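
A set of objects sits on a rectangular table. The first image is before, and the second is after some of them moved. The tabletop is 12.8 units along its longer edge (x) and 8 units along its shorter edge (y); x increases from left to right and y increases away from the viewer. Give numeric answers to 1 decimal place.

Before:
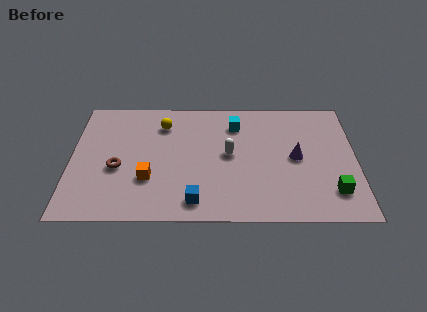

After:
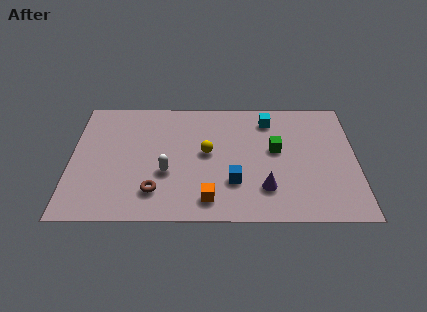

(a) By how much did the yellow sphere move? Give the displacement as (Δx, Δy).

(2.0, -1.9)

From the two frames, the yellow sphere sits at roughly (4.1, 6.2) before and (6.1, 4.3) after.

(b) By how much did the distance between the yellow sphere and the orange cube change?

-0.6

Before: roughly 3.6 units apart; after: 3.0. That's 0.6 units closer together.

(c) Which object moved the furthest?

the green cube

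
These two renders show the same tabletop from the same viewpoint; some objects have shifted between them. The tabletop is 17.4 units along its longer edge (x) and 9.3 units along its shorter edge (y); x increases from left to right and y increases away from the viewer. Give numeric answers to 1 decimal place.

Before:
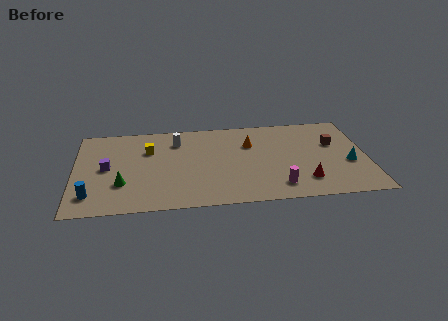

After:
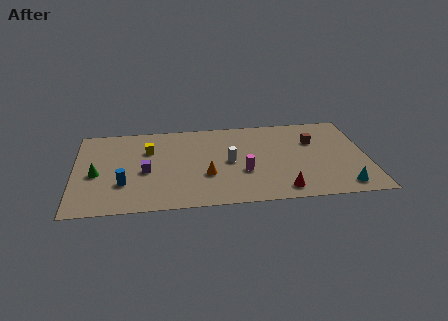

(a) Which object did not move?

the yellow cube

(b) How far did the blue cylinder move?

2.1

The blue cylinder moved from about (1.0, 1.9) to (2.9, 2.9), a distance of √(1.9² + 1.0²) ≈ 2.1.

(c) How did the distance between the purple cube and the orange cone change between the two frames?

-5.1

The distance was about 8.8 in the first image and 3.7 in the second, so they moved 5.1 units closer together.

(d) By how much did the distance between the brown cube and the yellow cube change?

-1.2

Before: roughly 11.1 units apart; after: 9.9. That's 1.2 units closer together.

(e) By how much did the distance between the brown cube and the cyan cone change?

+2.9

They were about 2.3 units apart before and 5.2 after — 2.9 units further apart.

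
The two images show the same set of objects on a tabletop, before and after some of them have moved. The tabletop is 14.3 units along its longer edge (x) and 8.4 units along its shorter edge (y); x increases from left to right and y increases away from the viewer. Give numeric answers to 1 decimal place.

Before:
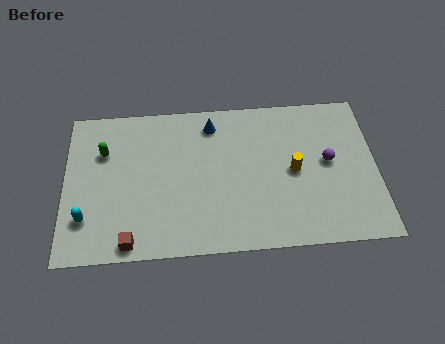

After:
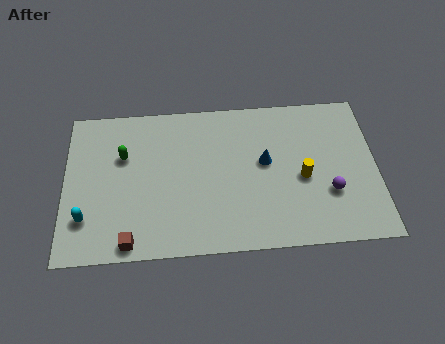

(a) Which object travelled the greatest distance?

the blue cone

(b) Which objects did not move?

the cyan capsule and the brown cube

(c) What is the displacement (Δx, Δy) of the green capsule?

(0.9, -0.3)

The green capsule was at about (1.8, 5.8) and moved to about (2.7, 5.5).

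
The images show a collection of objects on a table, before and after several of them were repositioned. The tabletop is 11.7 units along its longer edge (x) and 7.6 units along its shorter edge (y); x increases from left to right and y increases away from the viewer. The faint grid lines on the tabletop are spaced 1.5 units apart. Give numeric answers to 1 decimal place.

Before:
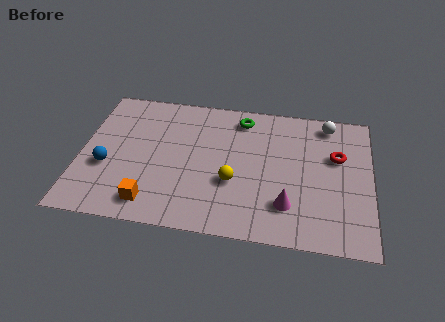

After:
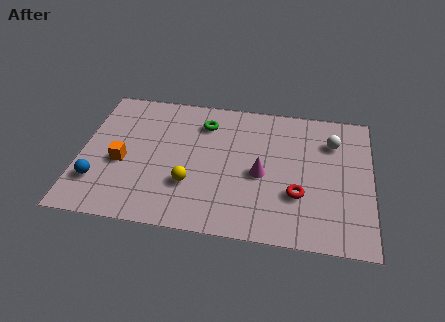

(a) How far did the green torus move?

1.6

The green torus was near (6.4, 6.4) before and (4.9, 5.9) after, so it travelled √(1.5² + 0.5²) ≈ 1.6 units.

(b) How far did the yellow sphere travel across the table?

1.7

The yellow sphere moved from about (6.2, 2.8) to (4.5, 2.4), a distance of √(1.7² + 0.4²) ≈ 1.7.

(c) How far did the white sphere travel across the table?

1.0

The white sphere was near (9.9, 6.6) before and (10.1, 5.6) after, so it travelled √(0.2² + 1.0²) ≈ 1.0 units.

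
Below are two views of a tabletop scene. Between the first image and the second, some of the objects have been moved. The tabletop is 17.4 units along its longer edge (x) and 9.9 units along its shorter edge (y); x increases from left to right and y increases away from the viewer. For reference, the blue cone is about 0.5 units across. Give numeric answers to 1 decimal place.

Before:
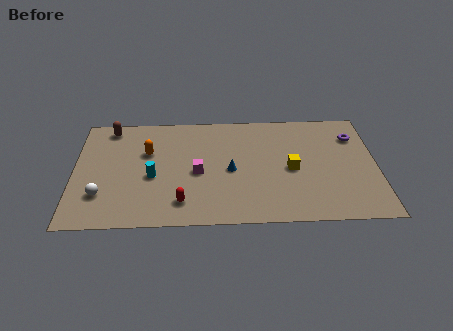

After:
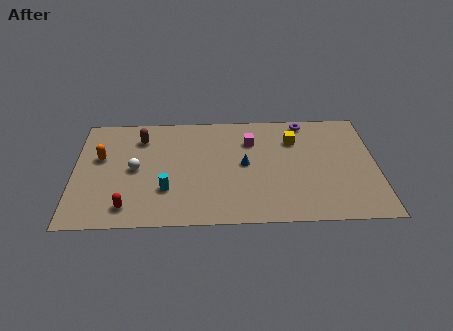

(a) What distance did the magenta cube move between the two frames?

4.1

The magenta cube was near (7.1, 4.5) before and (10.2, 7.2) after, so it travelled √(3.1² + 2.7²) ≈ 4.1 units.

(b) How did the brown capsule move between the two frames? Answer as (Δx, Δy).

(1.8, -1.0)

The brown capsule was at about (2.0, 8.7) and moved to about (3.8, 7.7).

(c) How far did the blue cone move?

0.9

The blue cone moved from about (9.0, 4.6) to (9.8, 5.1), a distance of √(0.8² + 0.5²) ≈ 0.9.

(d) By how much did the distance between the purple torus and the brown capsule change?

-4.6

Before: roughly 14.3 units apart; after: 9.7. That's 4.6 units closer together.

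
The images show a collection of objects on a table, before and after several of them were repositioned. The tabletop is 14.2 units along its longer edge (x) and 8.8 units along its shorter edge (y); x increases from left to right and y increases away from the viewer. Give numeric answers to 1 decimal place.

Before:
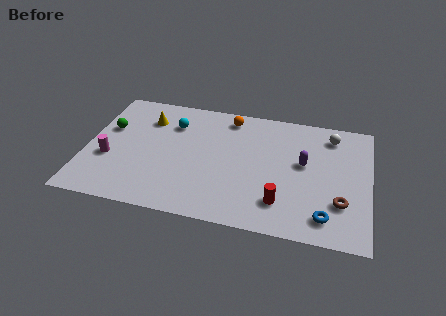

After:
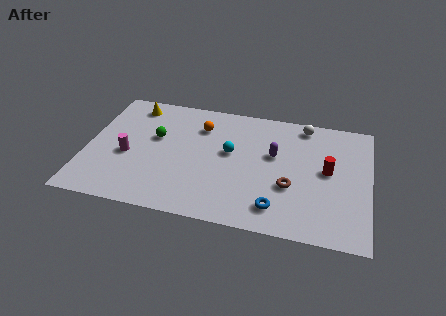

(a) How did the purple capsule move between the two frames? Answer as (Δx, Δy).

(-1.5, 0.3)

From the two frames, the purple capsule sits at roughly (10.9, 5.0) before and (9.4, 5.3) after.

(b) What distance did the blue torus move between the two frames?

2.4

The blue torus moved from about (12.1, 1.5) to (9.7, 1.6), a distance of √(2.4² + 0.1²) ≈ 2.4.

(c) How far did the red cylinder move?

3.5

From (9.9, 2.0) to (12.1, 4.7), the red cylinder covered √(2.2² + 2.7²) ≈ 3.5 units.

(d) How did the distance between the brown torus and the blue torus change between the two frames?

+0.4

They were about 1.3 units apart before and 1.7 after — 0.4 units further apart.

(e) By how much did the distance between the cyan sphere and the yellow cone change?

+4.4

The distance was about 1.3 in the first image and 5.7 in the second, so they moved 4.4 units further apart.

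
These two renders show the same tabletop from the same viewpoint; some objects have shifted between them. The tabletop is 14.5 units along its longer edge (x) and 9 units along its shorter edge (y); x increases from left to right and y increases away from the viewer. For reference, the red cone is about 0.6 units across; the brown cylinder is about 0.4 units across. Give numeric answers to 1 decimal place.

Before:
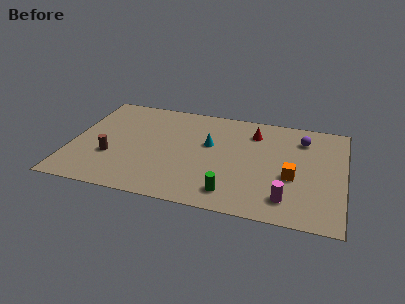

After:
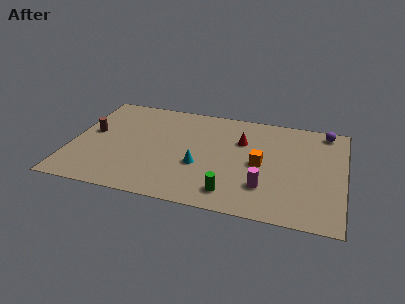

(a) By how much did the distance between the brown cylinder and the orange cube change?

-0.5

Before: roughly 9.6 units apart; after: 9.1. That's 0.5 units closer together.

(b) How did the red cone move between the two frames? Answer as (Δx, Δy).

(-0.6, -0.9)

The red cone started near (9.6, 7.0) and ended near (9.0, 6.1).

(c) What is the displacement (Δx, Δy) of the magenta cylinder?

(-1.2, 0.7)

The magenta cylinder was at about (11.6, 1.7) and moved to about (10.4, 2.4).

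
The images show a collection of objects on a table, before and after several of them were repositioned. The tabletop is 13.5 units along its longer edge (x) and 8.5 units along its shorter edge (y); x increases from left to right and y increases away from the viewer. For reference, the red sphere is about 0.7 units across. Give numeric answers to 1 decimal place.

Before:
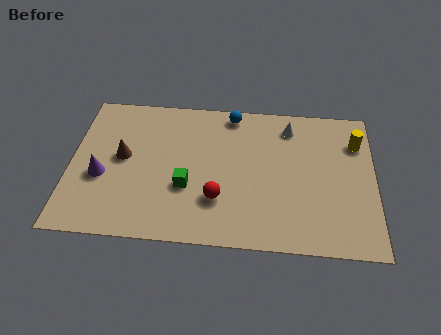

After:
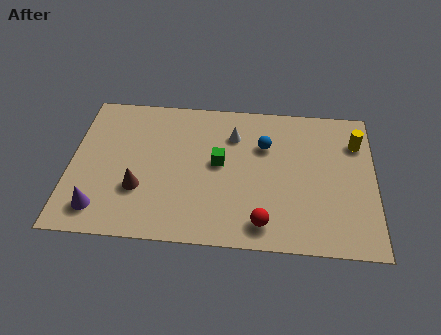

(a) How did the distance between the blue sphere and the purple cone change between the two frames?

+1.3

They were about 7.1 units apart before and 8.4 after — 1.3 units further apart.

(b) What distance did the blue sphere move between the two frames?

2.3

The blue sphere was near (7.1, 7.6) before and (8.6, 5.8) after, so it travelled √(1.5² + 1.8²) ≈ 2.3 units.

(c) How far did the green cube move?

2.1

The green cube moved from about (5.2, 3.1) to (6.6, 4.6), a distance of √(1.4² + 1.5²) ≈ 2.1.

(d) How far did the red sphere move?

2.3

From (6.6, 2.5) to (8.6, 1.3), the red sphere covered √(2.0² + 1.2²) ≈ 2.3 units.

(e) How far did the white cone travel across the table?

2.6

From (9.7, 7.0) to (7.2, 6.3), the white cone covered √(2.5² + 0.7²) ≈ 2.6 units.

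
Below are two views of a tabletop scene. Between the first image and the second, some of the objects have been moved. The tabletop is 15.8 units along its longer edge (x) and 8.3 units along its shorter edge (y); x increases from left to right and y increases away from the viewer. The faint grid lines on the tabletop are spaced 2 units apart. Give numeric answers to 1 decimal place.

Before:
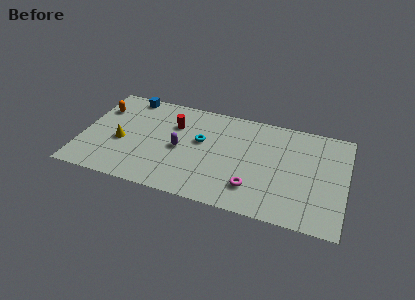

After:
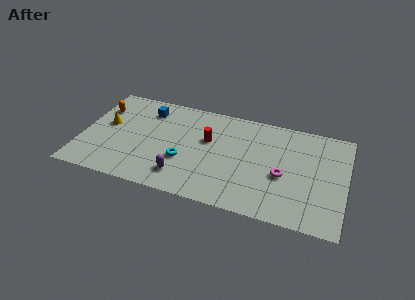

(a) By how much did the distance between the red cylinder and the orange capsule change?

+2.2

The distance was about 4.5 in the first image and 6.7 in the second, so they moved 2.2 units further apart.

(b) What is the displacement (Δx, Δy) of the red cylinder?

(2.1, -0.7)

From the two frames, the red cylinder sits at roughly (5.4, 5.8) before and (7.5, 5.1) after.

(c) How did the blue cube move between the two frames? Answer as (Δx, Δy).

(1.2, -0.9)

The blue cube started near (2.5, 7.5) and ended near (3.7, 6.6).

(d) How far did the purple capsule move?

2.2

From (5.9, 3.9) to (6.2, 1.7), the purple capsule covered √(0.3² + 2.2²) ≈ 2.2 units.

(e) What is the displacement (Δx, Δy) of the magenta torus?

(1.7, 1.5)

The magenta torus started near (10.4, 2.0) and ended near (12.1, 3.5).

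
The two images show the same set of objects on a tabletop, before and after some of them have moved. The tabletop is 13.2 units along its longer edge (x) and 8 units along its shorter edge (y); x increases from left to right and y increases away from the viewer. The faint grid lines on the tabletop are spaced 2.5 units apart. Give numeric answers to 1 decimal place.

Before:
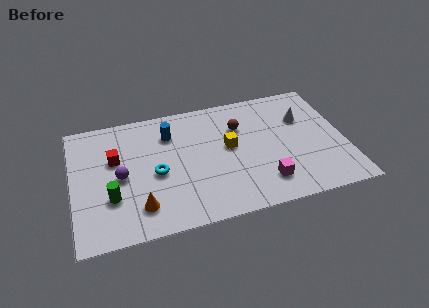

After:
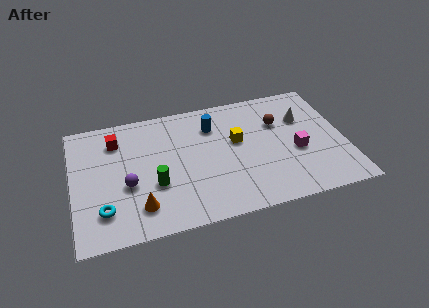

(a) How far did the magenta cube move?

2.3

The magenta cube moved from about (9.1, 1.7) to (10.8, 3.3), a distance of √(1.7² + 1.6²) ≈ 2.3.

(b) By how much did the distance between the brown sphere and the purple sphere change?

+1.6

The distance was about 6.2 in the first image and 7.8 in the second, so they moved 1.6 units further apart.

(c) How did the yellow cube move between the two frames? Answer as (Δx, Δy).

(0.4, 0.3)

The yellow cube started near (7.6, 4.4) and ended near (8.0, 4.7).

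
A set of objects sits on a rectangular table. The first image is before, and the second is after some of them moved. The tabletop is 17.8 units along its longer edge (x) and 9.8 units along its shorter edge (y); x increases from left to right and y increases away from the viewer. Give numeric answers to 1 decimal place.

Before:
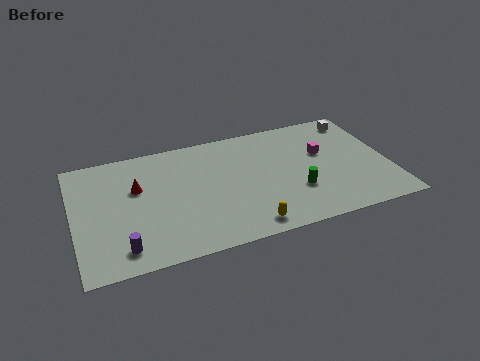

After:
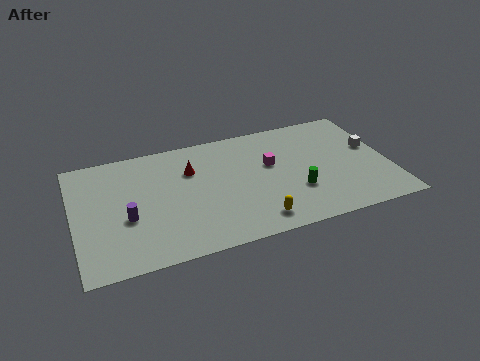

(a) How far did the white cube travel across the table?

2.7

The white cube was near (16.5, 8.4) before and (17.0, 5.7) after, so it travelled √(0.5² + 2.7²) ≈ 2.7 units.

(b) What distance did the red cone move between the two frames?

3.2

From (3.6, 6.2) to (6.7, 6.8), the red cone covered √(3.1² + 0.6²) ≈ 3.2 units.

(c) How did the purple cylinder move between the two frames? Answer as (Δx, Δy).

(0.4, 2.3)

The purple cylinder was at about (2.5, 1.6) and moved to about (2.9, 3.9).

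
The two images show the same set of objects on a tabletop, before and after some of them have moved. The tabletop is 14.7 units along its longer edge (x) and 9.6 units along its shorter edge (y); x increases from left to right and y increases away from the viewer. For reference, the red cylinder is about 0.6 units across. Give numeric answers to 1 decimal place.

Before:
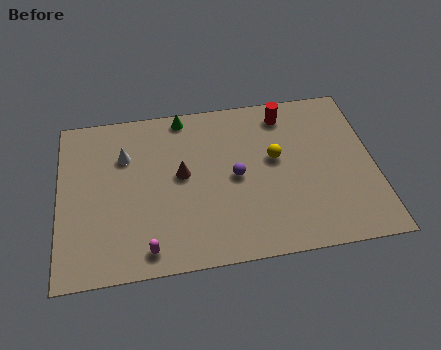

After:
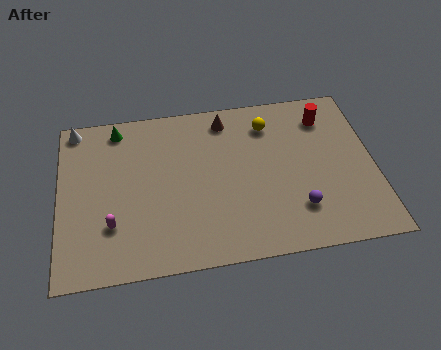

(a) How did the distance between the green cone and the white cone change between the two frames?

-1.4

The distance was about 3.4 in the first image and 2.0 in the second, so they moved 1.4 units closer together.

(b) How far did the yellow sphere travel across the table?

2.1

From (10.1, 5.5) to (9.9, 7.6), the yellow sphere covered √(0.2² + 2.1²) ≈ 2.1 units.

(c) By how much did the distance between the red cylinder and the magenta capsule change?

+1.7

They were about 9.6 units apart before and 11.3 after — 1.7 units further apart.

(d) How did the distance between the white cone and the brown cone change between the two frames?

+4.1

Before: roughly 3.0 units apart; after: 7.1. That's 4.1 units further apart.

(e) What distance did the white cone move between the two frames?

3.0

The white cone was near (3.1, 6.7) before and (0.8, 8.7) after, so it travelled √(2.3² + 2.0²) ≈ 3.0 units.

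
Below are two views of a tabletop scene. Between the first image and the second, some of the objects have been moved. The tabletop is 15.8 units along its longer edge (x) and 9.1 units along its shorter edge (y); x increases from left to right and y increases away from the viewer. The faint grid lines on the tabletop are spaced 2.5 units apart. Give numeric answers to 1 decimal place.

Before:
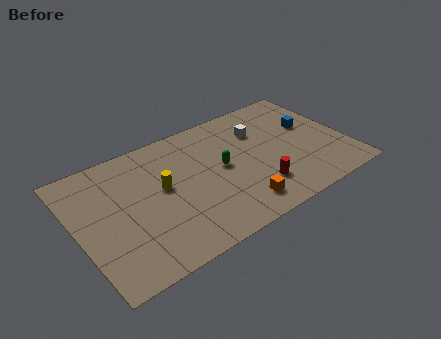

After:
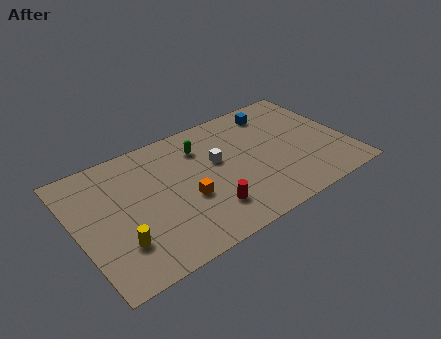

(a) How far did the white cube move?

3.0

From (11.1, 6.5) to (8.3, 5.4), the white cube covered √(2.8² + 1.1²) ≈ 3.0 units.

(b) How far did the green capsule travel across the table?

2.3

From (8.5, 4.8) to (7.6, 6.9), the green capsule covered √(0.9² + 2.1²) ≈ 2.3 units.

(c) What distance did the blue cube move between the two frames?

2.8

From (14.0, 5.5) to (12.2, 7.6), the blue cube covered √(1.8² + 2.1²) ≈ 2.8 units.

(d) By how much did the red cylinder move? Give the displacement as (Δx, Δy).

(-3.0, -0.1)

The red cylinder was at about (10.2, 2.3) and moved to about (7.2, 2.2).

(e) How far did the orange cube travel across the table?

3.4

From (8.9, 1.6) to (6.2, 3.6), the orange cube covered √(2.7² + 2.0²) ≈ 3.4 units.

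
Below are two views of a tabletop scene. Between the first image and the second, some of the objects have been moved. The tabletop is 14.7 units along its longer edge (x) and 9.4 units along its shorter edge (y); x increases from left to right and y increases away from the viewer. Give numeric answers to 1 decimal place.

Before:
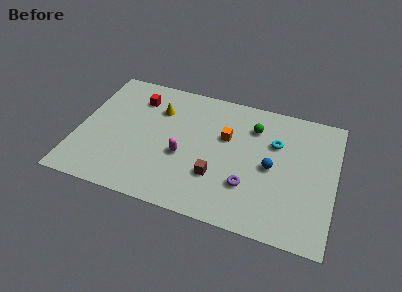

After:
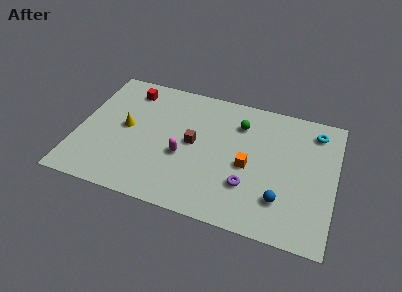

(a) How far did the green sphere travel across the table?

0.8

The green sphere was near (9.9, 7.1) before and (9.1, 7.1) after, so it travelled √(0.8² + 0.0²) ≈ 0.8 units.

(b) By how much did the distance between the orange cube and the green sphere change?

+1.1

They were about 1.9 units apart before and 3.0 after — 1.1 units further apart.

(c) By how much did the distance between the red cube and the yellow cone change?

+1.5

Before: roughly 1.4 units apart; after: 2.9. That's 1.5 units further apart.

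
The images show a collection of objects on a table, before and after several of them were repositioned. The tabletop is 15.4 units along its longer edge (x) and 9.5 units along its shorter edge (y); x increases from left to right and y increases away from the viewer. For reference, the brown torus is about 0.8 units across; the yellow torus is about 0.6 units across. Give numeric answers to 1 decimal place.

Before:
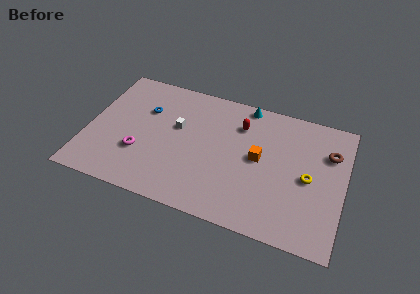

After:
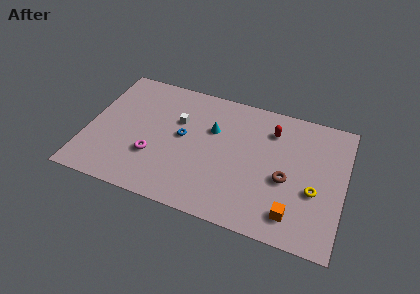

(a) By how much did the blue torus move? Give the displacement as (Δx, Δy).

(2.4, -1.3)

The blue torus started near (3.3, 6.4) and ended near (5.7, 5.1).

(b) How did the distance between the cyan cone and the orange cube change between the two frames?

+3.0

Before: roughly 3.9 units apart; after: 6.9. That's 3.0 units further apart.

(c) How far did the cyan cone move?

3.1

The cyan cone moved from about (9.2, 8.7) to (7.4, 6.2), a distance of √(1.8² + 2.5²) ≈ 3.1.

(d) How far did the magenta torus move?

0.8

From (3.3, 3.1) to (4.1, 3.1), the magenta torus covered √(0.8² + 0.0²) ≈ 0.8 units.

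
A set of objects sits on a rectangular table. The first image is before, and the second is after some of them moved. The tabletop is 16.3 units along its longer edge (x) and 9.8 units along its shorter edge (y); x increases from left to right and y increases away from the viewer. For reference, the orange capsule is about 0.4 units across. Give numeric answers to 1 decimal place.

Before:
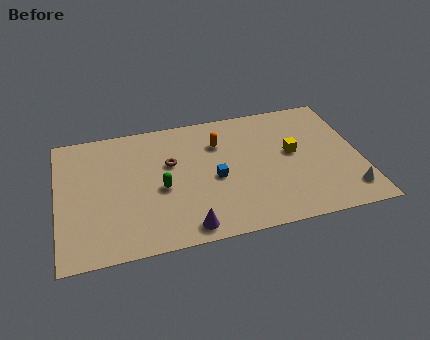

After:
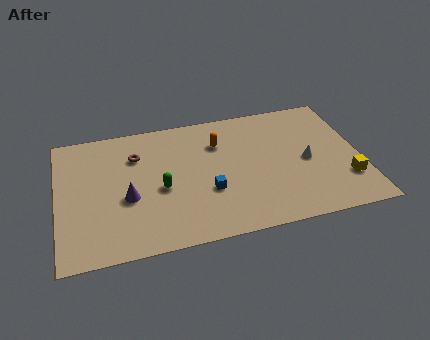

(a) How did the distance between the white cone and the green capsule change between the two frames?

-2.3

They were about 10.2 units apart before and 7.9 after — 2.3 units closer together.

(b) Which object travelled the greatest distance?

the purple cone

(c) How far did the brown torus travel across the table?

2.1

From (6.1, 6.1) to (4.3, 7.1), the brown torus covered √(1.8² + 1.0²) ≈ 2.1 units.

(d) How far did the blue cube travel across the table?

1.0

The blue cube was near (8.4, 4.4) before and (8.0, 3.5) after, so it travelled √(0.4² + 0.9²) ≈ 1.0 units.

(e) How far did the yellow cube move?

3.8

From (12.7, 5.4) to (15.4, 2.7), the yellow cube covered √(2.7² + 2.7²) ≈ 3.8 units.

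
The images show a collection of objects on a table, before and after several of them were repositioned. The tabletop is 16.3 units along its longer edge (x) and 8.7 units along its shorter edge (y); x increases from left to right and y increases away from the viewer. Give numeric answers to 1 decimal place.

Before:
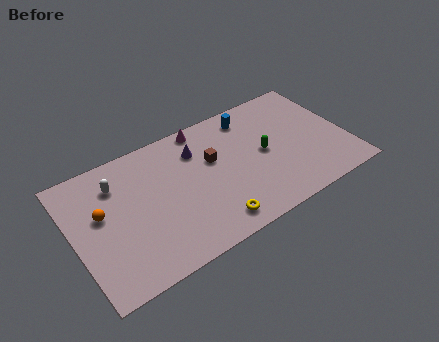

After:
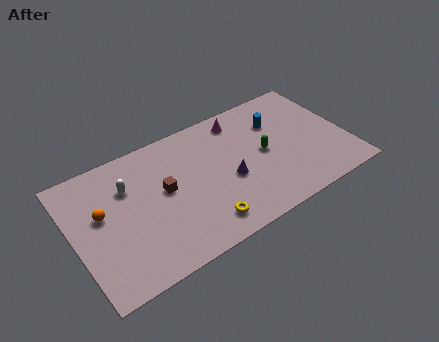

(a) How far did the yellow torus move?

0.5

The yellow torus was near (7.7, 1.3) before and (7.2, 1.5) after, so it travelled √(0.5² + 0.2²) ≈ 0.5 units.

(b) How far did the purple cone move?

3.3

The purple cone was near (7.6, 6.5) before and (9.1, 3.6) after, so it travelled √(1.5² + 2.9²) ≈ 3.3 units.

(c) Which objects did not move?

the orange sphere and the green capsule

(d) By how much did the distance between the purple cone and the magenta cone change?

+2.5

They were about 1.5 units apart before and 4.0 after — 2.5 units further apart.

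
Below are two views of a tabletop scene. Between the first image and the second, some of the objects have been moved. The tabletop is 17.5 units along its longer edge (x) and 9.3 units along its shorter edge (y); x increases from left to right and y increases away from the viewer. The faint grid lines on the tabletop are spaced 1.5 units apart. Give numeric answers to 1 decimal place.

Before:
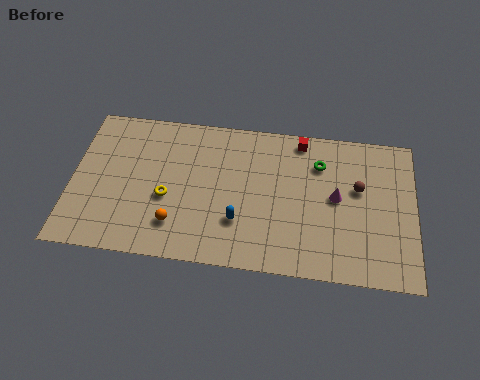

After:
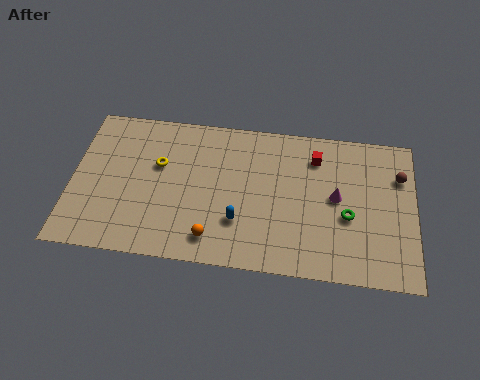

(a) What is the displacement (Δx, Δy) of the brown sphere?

(2.1, 1.0)

From the two frames, the brown sphere sits at roughly (14.6, 5.6) before and (16.7, 6.6) after.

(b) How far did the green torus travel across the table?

3.4

The green torus moved from about (12.6, 6.9) to (14.1, 3.8), a distance of √(1.5² + 3.1²) ≈ 3.4.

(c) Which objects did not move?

the blue capsule and the magenta cone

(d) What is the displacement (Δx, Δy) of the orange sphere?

(1.9, -0.6)

From the two frames, the orange sphere sits at roughly (5.4, 2.2) before and (7.3, 1.6) after.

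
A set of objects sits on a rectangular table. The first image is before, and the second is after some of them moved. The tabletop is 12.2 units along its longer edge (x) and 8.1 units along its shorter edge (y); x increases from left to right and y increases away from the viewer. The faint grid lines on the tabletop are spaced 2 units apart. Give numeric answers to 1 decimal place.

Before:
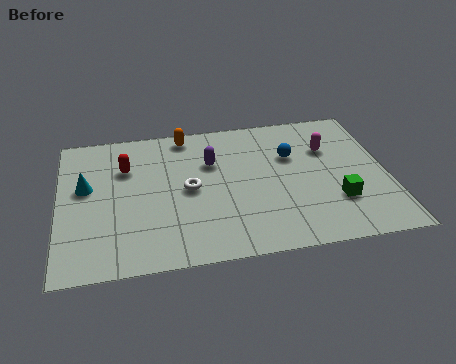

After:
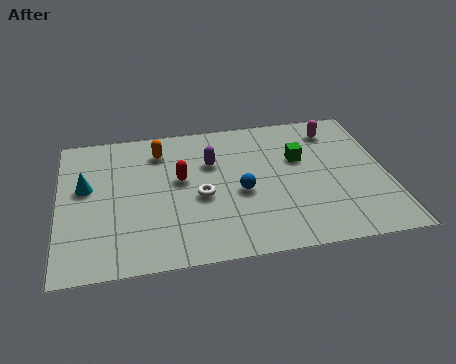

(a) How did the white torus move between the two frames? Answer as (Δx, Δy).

(0.4, -0.5)

The white torus started near (4.8, 4.0) and ended near (5.2, 3.5).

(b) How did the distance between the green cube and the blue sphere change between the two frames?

-0.5

Before: roughly 3.3 units apart; after: 2.8. That's 0.5 units closer together.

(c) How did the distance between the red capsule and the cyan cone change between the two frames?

+1.8

They were about 1.7 units apart before and 3.5 after — 1.8 units further apart.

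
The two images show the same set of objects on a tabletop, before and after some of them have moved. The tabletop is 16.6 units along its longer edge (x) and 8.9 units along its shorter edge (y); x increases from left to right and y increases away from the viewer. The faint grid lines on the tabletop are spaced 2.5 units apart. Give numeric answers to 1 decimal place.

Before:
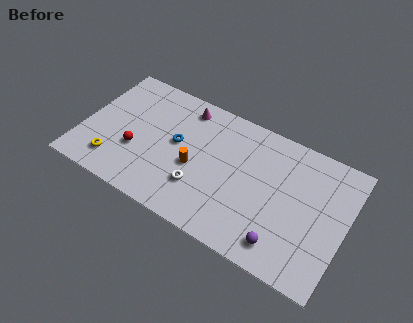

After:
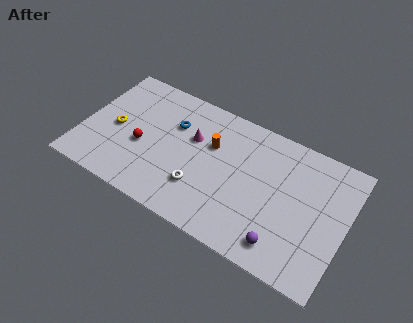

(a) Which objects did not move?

the white torus and the purple sphere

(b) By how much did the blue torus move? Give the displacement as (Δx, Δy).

(-0.4, 1.2)

From the two frames, the blue torus sits at roughly (5.9, 4.9) before and (5.5, 6.1) after.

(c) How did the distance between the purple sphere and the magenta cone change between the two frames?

-1.8

They were about 9.4 units apart before and 7.6 after — 1.8 units closer together.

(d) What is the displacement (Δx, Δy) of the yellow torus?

(-0.3, 2.4)

The yellow torus started near (2.3, 1.8) and ended near (2.0, 4.2).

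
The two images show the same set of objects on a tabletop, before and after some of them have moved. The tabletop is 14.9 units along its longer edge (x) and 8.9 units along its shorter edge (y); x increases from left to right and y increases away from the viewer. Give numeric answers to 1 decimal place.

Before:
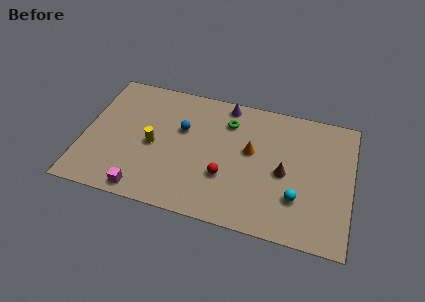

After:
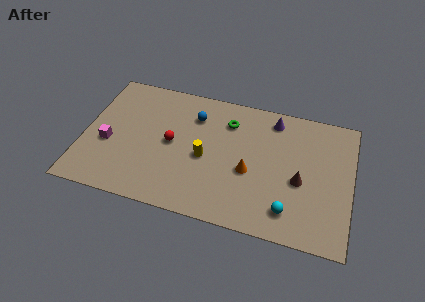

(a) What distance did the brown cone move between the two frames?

0.9

From (11.2, 4.1) to (12.1, 3.8), the brown cone covered √(0.9² + 0.3²) ≈ 0.9 units.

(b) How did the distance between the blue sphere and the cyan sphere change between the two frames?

+0.3

They were about 7.2 units apart before and 7.5 after — 0.3 units further apart.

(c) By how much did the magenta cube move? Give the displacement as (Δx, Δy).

(-2.2, 2.7)

From the two frames, the magenta cube sits at roughly (3.6, 0.9) before and (1.4, 3.6) after.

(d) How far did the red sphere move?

3.4

The red sphere moved from about (8.0, 3.0) to (4.9, 4.5), a distance of √(3.1² + 1.5²) ≈ 3.4.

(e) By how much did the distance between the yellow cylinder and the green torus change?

-1.8

The distance was about 4.8 in the first image and 3.0 in the second, so they moved 1.8 units closer together.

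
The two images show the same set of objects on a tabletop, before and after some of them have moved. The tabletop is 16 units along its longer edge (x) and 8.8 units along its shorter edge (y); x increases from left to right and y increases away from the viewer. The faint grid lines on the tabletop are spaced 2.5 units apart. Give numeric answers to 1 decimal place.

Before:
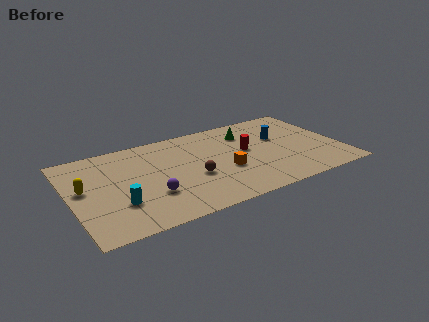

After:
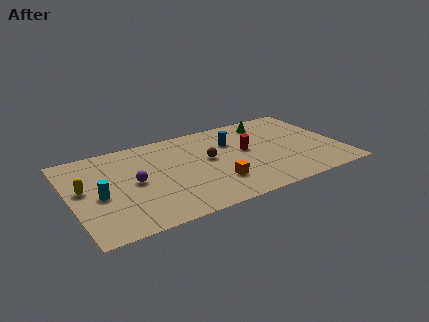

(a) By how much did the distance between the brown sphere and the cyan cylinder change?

+2.1

They were about 4.6 units apart before and 6.7 after — 2.1 units further apart.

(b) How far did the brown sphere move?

1.8

The brown sphere was near (7.1, 3.5) before and (8.2, 4.9) after, so it travelled √(1.1² + 1.4²) ≈ 1.8 units.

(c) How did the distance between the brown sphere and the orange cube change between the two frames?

+0.6

Before: roughly 1.9 units apart; after: 2.5. That's 0.6 units further apart.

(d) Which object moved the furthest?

the blue cylinder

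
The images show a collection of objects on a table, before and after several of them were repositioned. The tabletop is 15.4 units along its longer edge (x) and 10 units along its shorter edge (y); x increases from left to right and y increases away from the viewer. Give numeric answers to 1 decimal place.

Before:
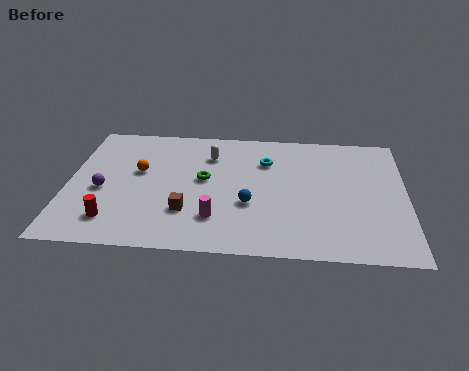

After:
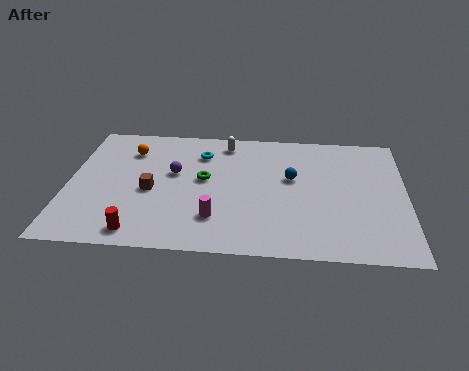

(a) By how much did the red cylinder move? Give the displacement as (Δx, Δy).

(1.2, -0.8)

The red cylinder started near (2.2, 2.0) and ended near (3.4, 1.2).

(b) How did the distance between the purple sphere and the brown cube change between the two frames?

-2.3

The distance was about 4.1 in the first image and 1.8 in the second, so they moved 2.3 units closer together.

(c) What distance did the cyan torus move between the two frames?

3.0

The cyan torus moved from about (9.0, 7.2) to (6.0, 7.6), a distance of √(3.0² + 0.4²) ≈ 3.0.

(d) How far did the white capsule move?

1.3

The white capsule was near (6.4, 7.5) before and (7.1, 8.6) after, so it travelled √(0.7² + 1.1²) ≈ 1.3 units.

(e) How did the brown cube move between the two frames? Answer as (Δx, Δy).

(-1.7, 1.5)

The brown cube started near (5.5, 2.9) and ended near (3.8, 4.4).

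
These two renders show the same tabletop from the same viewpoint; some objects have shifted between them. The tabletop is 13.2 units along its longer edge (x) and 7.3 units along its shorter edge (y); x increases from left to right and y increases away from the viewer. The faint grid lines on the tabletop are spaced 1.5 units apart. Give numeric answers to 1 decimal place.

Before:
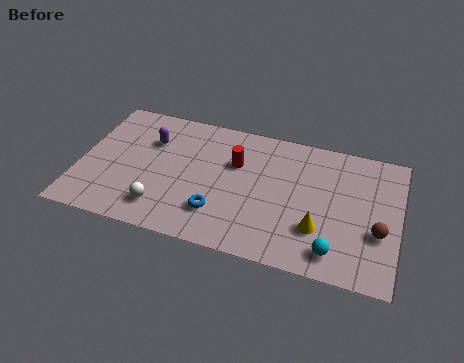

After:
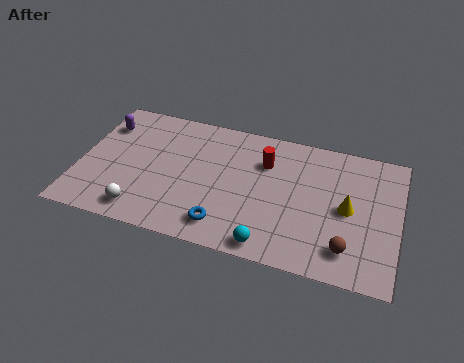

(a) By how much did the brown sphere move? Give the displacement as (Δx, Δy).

(-1.2, -1.2)

The brown sphere started near (12.4, 2.7) and ended near (11.2, 1.5).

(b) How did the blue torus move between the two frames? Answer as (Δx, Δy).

(0.3, -0.6)

From the two frames, the blue torus sits at roughly (5.9, 1.9) before and (6.2, 1.3) after.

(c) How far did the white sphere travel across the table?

0.9

From (3.6, 1.5) to (2.8, 1.1), the white sphere covered √(0.8² + 0.4²) ≈ 0.9 units.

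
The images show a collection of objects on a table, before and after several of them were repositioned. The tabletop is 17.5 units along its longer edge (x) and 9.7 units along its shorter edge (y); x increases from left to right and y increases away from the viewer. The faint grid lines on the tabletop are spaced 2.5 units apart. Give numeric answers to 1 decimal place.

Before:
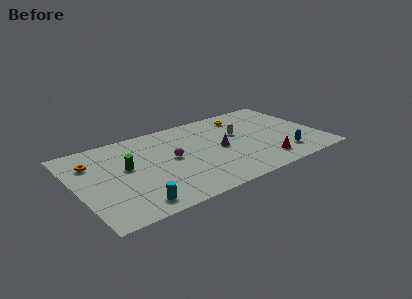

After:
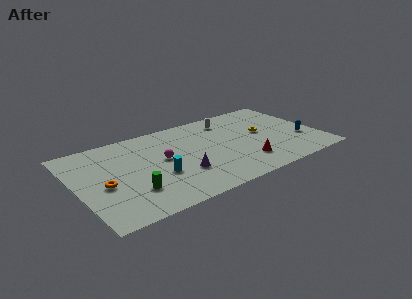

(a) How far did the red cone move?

1.4

From (13.0, 1.8) to (11.7, 2.3), the red cone covered √(1.3² + 0.5²) ≈ 1.4 units.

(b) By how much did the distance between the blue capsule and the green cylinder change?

+1.2

The distance was about 11.4 in the first image and 12.6 in the second, so they moved 1.2 units further apart.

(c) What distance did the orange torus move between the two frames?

2.9

The orange torus was near (1.4, 7.1) before and (1.8, 4.2) after, so it travelled √(0.4² + 2.9²) ≈ 2.9 units.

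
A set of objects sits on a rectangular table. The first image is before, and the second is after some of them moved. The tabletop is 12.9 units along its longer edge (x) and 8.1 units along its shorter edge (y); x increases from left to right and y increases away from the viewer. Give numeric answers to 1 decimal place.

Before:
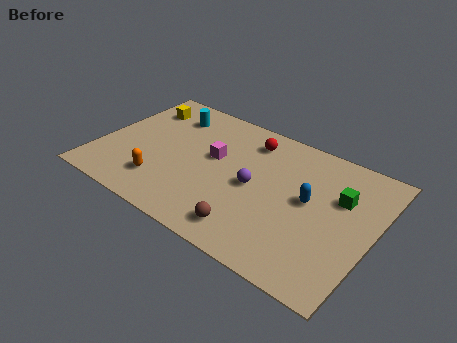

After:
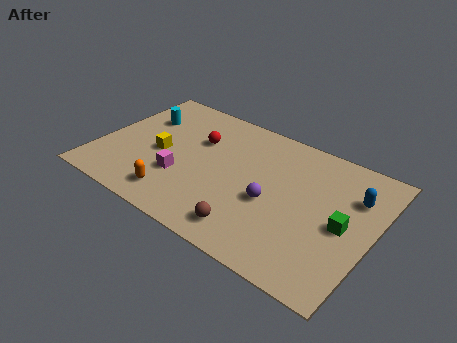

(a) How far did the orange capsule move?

0.9

The orange capsule was near (3.3, 1.9) before and (4.1, 1.4) after, so it travelled √(0.8² + 0.5²) ≈ 0.9 units.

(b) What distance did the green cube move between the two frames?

1.6

The green cube was near (11.2, 5.3) before and (11.6, 3.8) after, so it travelled √(0.4² + 1.5²) ≈ 1.6 units.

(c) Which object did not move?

the brown sphere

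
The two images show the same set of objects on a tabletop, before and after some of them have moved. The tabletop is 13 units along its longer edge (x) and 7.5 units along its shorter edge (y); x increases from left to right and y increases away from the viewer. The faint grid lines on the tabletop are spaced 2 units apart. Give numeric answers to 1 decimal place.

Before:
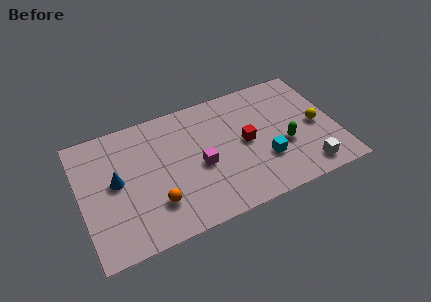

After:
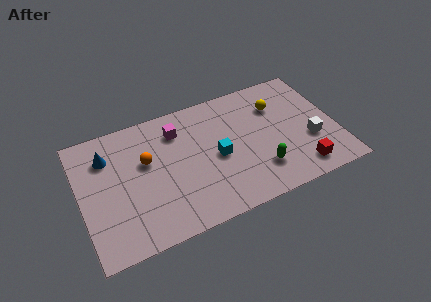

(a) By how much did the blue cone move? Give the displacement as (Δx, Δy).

(-0.3, 1.6)

The blue cone started near (1.8, 4.0) and ended near (1.5, 5.6).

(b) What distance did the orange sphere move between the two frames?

2.6

The orange sphere was near (3.6, 2.0) before and (3.4, 4.6) after, so it travelled √(0.2² + 2.6²) ≈ 2.6 units.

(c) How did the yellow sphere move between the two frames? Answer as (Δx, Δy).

(-1.8, 1.9)

From the two frames, the yellow sphere sits at roughly (12.0, 3.5) before and (10.2, 5.4) after.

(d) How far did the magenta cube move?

2.7

The magenta cube moved from about (6.0, 3.3) to (5.1, 5.8), a distance of √(0.9² + 2.5²) ≈ 2.7.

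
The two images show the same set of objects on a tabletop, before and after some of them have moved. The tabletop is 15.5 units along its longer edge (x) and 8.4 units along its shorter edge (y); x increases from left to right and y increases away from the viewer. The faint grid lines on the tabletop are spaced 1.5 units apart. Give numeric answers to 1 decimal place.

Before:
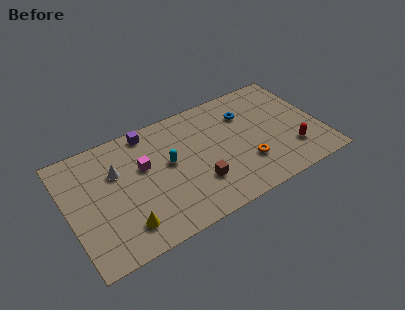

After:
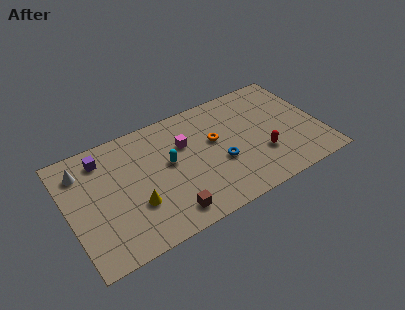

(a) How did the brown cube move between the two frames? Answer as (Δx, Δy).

(-2.0, -1.2)

The brown cube started near (7.7, 2.5) and ended near (5.7, 1.3).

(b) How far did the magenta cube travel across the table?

2.6

The magenta cube was near (4.7, 5.2) before and (7.3, 5.6) after, so it travelled √(2.6² + 0.4²) ≈ 2.6 units.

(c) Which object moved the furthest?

the blue torus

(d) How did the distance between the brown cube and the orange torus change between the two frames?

+2.0

Before: roughly 3.0 units apart; after: 5.0. That's 2.0 units further apart.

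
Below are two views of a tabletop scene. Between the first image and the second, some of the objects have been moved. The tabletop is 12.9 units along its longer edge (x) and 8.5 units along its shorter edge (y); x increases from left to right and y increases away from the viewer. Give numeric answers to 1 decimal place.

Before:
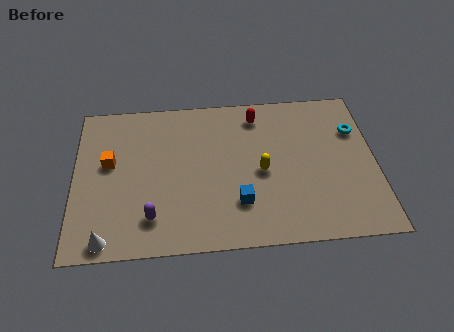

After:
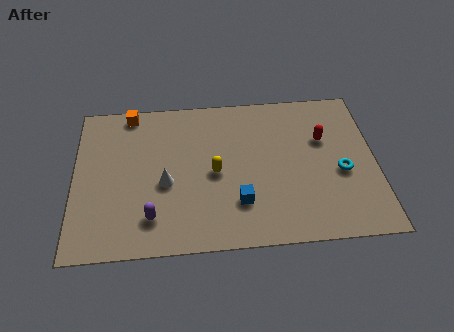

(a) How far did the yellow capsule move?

2.0

The yellow capsule moved from about (8.0, 3.9) to (6.0, 4.0), a distance of √(2.0² + 0.1²) ≈ 2.0.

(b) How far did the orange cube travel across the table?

2.9

The orange cube was near (1.5, 4.9) before and (2.4, 7.7) after, so it travelled √(0.9² + 2.8²) ≈ 2.9 units.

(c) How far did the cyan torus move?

2.4

The cyan torus was near (12.1, 5.9) before and (11.4, 3.6) after, so it travelled √(0.7² + 2.3²) ≈ 2.4 units.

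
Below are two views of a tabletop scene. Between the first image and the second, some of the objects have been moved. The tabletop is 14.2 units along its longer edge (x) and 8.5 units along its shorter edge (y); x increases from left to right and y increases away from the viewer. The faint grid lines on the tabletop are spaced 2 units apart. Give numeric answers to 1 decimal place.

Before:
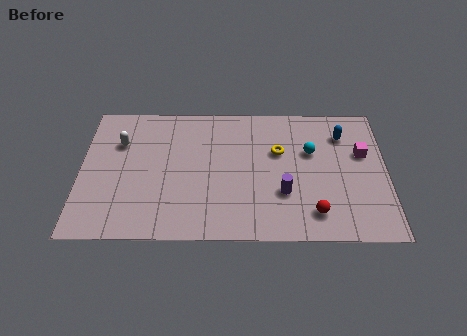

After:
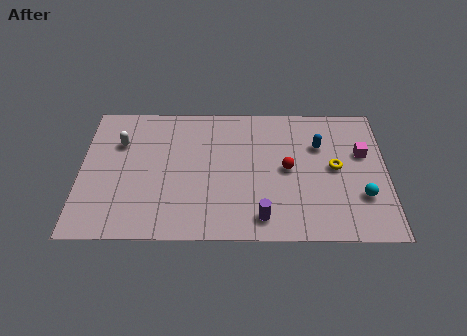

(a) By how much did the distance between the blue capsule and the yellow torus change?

-1.6

The distance was about 3.2 in the first image and 1.6 in the second, so they moved 1.6 units closer together.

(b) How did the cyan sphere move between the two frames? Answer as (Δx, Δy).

(2.3, -2.8)

The cyan sphere started near (10.7, 5.4) and ended near (13.0, 2.6).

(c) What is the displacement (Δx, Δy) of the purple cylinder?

(-1.0, -1.5)

From the two frames, the purple cylinder sits at roughly (9.4, 2.8) before and (8.4, 1.3) after.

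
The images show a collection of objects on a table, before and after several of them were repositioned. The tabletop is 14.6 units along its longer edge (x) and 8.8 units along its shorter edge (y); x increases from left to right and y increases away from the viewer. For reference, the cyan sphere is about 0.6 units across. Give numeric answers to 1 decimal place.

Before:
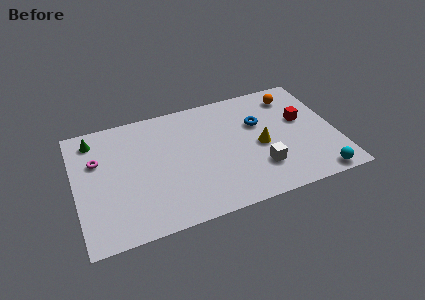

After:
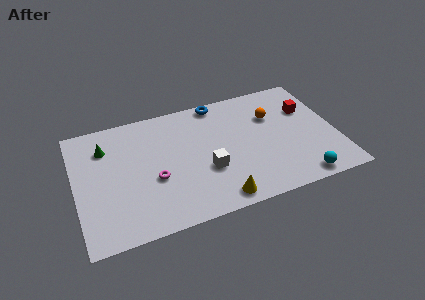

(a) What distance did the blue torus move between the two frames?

3.1

The blue torus was near (10.4, 5.7) before and (8.3, 8.0) after, so it travelled √(2.1² + 2.3²) ≈ 3.1 units.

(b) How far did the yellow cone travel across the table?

4.0

The yellow cone was near (10.3, 4.0) before and (7.6, 1.0) after, so it travelled √(2.7² + 3.0²) ≈ 4.0 units.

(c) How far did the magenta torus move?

3.8

The magenta torus was near (1.3, 5.8) before and (4.3, 3.5) after, so it travelled √(3.0² + 2.3²) ≈ 3.8 units.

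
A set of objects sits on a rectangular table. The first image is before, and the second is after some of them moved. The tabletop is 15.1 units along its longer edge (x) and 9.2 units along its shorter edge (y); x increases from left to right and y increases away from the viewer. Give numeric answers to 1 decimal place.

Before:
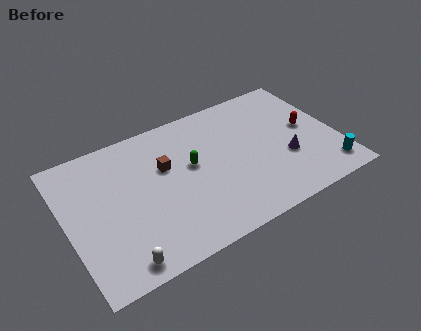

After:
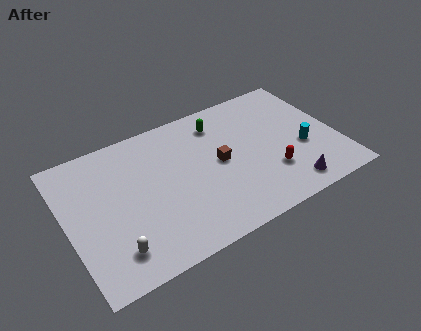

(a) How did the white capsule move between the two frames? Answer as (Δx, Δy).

(-0.2, 0.8)

From the two frames, the white capsule sits at roughly (2.4, 1.0) before and (2.2, 1.8) after.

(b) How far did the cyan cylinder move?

2.4

The cyan cylinder was near (14.2, 1.5) before and (13.1, 3.6) after, so it travelled √(1.1² + 2.1²) ≈ 2.4 units.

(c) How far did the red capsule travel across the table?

3.3

From (13.6, 4.9) to (11.1, 2.7), the red capsule covered √(2.5² + 2.2²) ≈ 3.3 units.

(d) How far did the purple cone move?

2.0

The purple cone was near (12.1, 3.3) before and (11.9, 1.3) after, so it travelled √(0.2² + 2.0²) ≈ 2.0 units.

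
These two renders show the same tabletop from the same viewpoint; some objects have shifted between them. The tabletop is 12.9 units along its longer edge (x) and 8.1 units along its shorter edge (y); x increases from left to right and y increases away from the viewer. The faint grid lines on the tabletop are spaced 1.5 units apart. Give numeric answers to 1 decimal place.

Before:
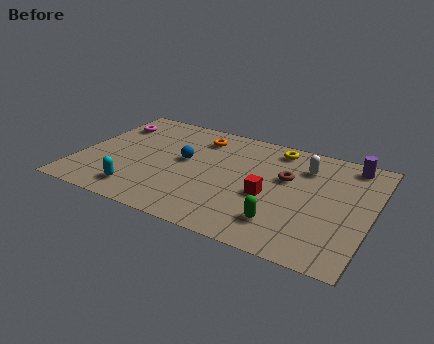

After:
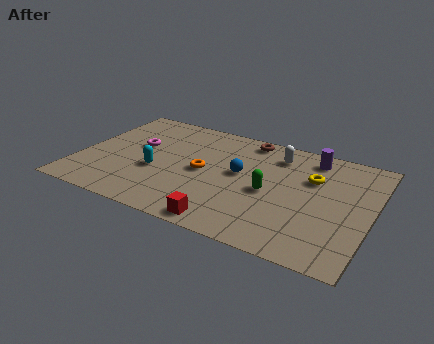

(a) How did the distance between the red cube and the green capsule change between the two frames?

+1.5

They were about 1.8 units apart before and 3.3 after — 1.5 units further apart.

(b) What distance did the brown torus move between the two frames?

3.0

From (9.1, 5.0) to (7.1, 7.2), the brown torus covered √(2.0² + 2.2²) ≈ 3.0 units.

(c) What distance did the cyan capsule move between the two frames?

1.9

From (3.0, 1.4) to (3.5, 3.2), the cyan capsule covered √(0.5² + 1.8²) ≈ 1.9 units.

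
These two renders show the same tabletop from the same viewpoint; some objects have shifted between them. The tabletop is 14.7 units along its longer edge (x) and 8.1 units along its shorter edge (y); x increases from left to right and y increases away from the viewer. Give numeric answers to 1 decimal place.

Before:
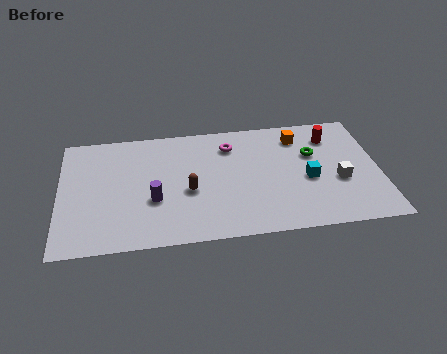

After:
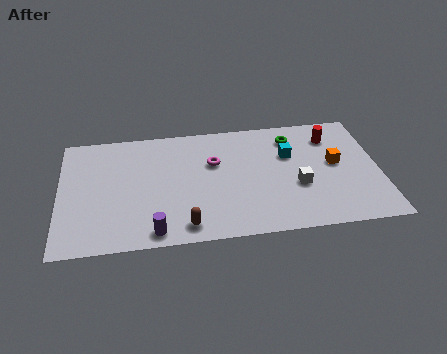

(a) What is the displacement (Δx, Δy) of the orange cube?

(1.6, -2.1)

The orange cube started near (11.1, 6.5) and ended near (12.7, 4.4).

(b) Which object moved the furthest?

the orange cube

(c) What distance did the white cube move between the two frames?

1.9

The white cube was near (12.8, 3.2) before and (10.9, 3.1) after, so it travelled √(1.9² + 0.1²) ≈ 1.9 units.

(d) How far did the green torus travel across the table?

1.6

The green torus was near (11.7, 5.2) before and (10.8, 6.5) after, so it travelled √(0.9² + 1.3²) ≈ 1.6 units.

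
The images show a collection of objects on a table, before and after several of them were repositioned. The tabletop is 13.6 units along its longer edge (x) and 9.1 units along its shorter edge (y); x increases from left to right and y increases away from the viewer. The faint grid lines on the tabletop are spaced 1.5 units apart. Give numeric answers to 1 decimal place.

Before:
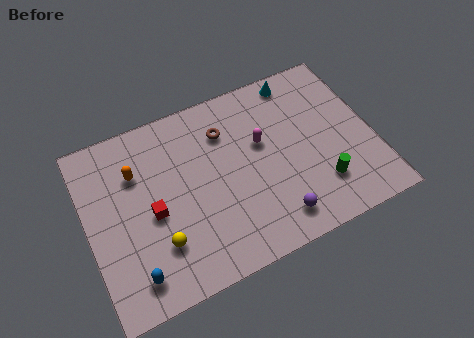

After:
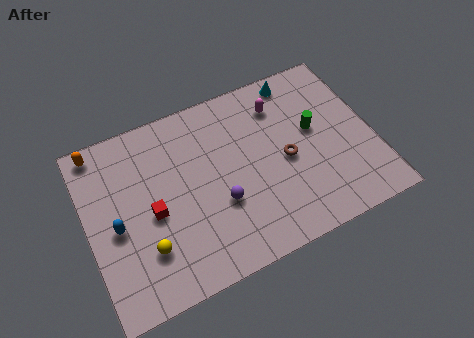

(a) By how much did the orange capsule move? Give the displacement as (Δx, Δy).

(-1.6, 1.8)

From the two frames, the orange capsule sits at roughly (2.5, 6.4) before and (0.9, 8.2) after.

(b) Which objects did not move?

the red cube and the cyan cone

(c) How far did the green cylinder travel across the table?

2.9

The green cylinder moved from about (10.8, 2.3) to (10.9, 5.2), a distance of √(0.1² + 2.9²) ≈ 2.9.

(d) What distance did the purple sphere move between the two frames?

3.0

The purple sphere was near (8.5, 1.5) before and (6.1, 3.3) after, so it travelled √(2.4² + 1.8²) ≈ 3.0 units.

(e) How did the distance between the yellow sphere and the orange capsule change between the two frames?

+2.0

They were about 3.9 units apart before and 5.9 after — 2.0 units further apart.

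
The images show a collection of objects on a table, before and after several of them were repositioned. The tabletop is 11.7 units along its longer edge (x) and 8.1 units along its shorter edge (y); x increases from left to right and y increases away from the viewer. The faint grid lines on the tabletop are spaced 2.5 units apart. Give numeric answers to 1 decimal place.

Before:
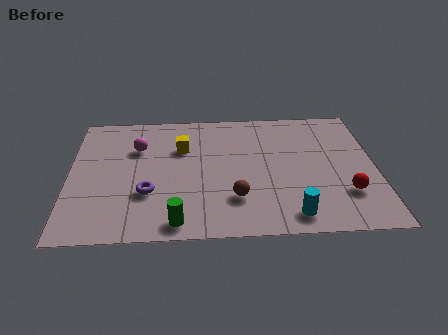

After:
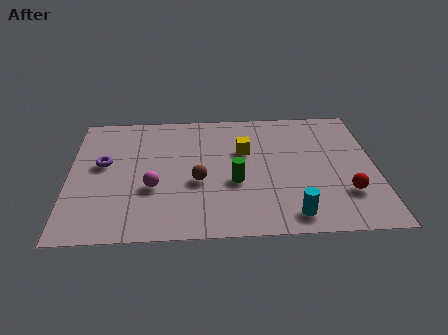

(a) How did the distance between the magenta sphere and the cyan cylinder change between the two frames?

-1.8

They were about 7.3 units apart before and 5.5 after — 1.8 units closer together.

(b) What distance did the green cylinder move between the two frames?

3.2

The green cylinder was near (4.1, 0.9) before and (6.3, 3.2) after, so it travelled √(2.2² + 2.3²) ≈ 3.2 units.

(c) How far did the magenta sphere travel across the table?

2.7

The magenta sphere was near (2.6, 5.6) before and (3.2, 3.0) after, so it travelled √(0.6² + 2.6²) ≈ 2.7 units.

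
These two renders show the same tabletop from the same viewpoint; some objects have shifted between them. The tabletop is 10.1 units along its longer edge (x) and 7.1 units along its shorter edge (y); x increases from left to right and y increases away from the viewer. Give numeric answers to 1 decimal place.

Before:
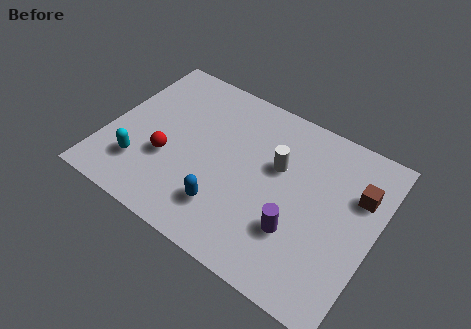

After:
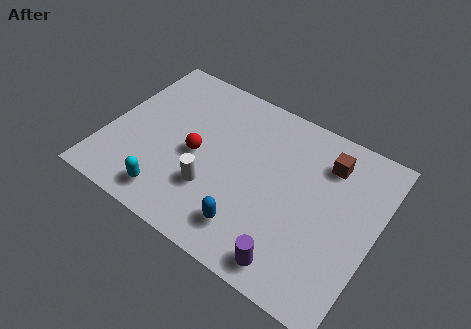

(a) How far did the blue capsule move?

1.0

The blue capsule moved from about (4.8, 1.7) to (5.8, 1.4), a distance of √(1.0² + 0.3²) ≈ 1.0.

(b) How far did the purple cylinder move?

1.3

The purple cylinder moved from about (7.4, 2.2) to (7.5, 0.9), a distance of √(0.1² + 1.3²) ≈ 1.3.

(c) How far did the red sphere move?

1.2

The red sphere was near (2.4, 2.6) before and (3.4, 3.3) after, so it travelled √(1.0² + 0.7²) ≈ 1.2 units.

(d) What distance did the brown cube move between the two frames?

1.5

The brown cube was near (9.3, 4.8) before and (8.0, 5.5) after, so it travelled √(1.3² + 0.7²) ≈ 1.5 units.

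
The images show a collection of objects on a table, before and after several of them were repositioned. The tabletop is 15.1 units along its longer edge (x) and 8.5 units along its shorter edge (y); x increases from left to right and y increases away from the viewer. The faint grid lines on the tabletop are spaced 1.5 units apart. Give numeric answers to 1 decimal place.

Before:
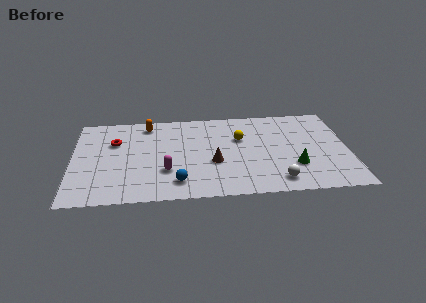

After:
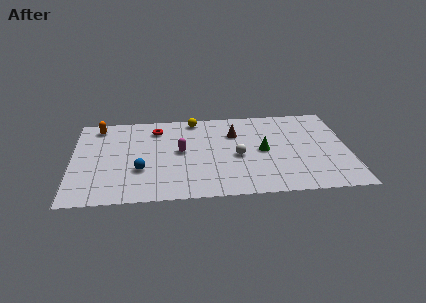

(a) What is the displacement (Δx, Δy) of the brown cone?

(1.2, 2.7)

The brown cone started near (7.7, 3.3) and ended near (8.9, 6.0).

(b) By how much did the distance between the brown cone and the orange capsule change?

+2.2

The distance was about 5.4 in the first image and 7.6 in the second, so they moved 2.2 units further apart.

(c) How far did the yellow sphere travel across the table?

3.3

From (9.2, 5.5) to (6.7, 7.6), the yellow sphere covered √(2.5² + 2.1²) ≈ 3.3 units.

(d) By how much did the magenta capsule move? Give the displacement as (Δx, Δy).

(0.8, 1.8)

The magenta capsule was at about (5.1, 2.7) and moved to about (5.9, 4.5).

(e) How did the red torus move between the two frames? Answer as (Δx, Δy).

(2.3, 1.1)

The red torus started near (2.3, 5.7) and ended near (4.6, 6.8).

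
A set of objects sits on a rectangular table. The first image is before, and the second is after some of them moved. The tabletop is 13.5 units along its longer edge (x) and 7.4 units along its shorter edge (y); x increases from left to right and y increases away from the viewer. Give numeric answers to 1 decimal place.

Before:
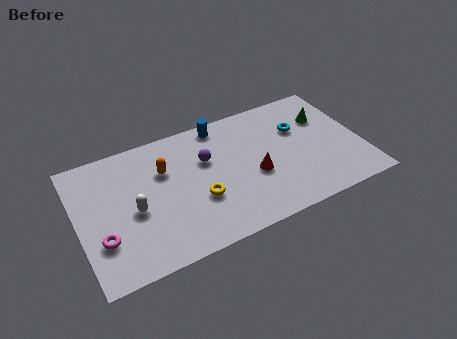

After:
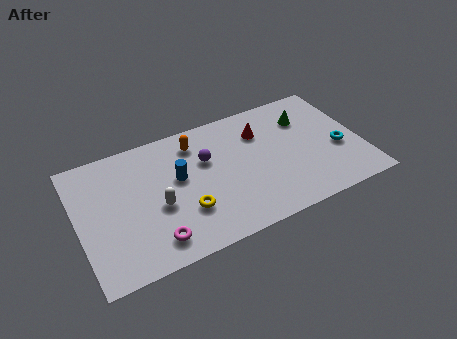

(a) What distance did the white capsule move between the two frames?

1.1

From (2.6, 3.3) to (3.7, 3.1), the white capsule covered √(1.1² + 0.2²) ≈ 1.1 units.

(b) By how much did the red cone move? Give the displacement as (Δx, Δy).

(0.6, 2.4)

The red cone started near (8.3, 3.0) and ended near (8.9, 5.4).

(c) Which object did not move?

the purple sphere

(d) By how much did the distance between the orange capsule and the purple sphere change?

-0.7

Before: roughly 2.0 units apart; after: 1.3. That's 0.7 units closer together.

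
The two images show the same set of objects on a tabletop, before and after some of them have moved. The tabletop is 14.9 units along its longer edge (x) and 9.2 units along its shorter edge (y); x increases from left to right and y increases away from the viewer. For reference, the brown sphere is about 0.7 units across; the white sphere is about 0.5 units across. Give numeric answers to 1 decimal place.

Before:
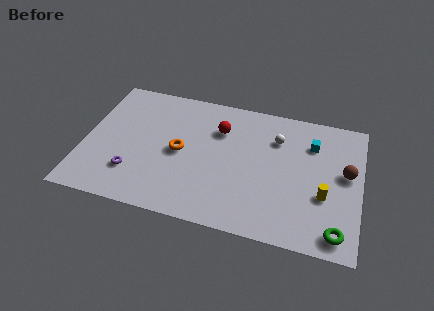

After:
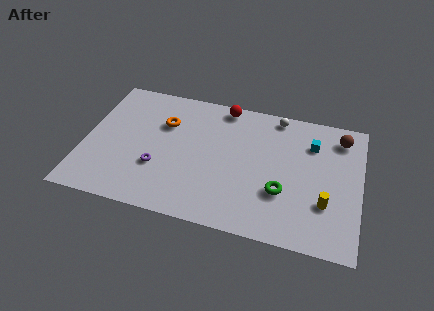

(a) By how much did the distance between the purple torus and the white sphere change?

-0.6

Before: roughly 8.6 units apart; after: 8.0. That's 0.6 units closer together.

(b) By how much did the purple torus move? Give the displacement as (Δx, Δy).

(1.3, 0.7)

The purple torus was at about (2.8, 2.4) and moved to about (4.1, 3.1).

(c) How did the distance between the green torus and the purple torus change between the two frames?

-4.4

The distance was about 11.1 in the first image and 6.7 in the second, so they moved 4.4 units closer together.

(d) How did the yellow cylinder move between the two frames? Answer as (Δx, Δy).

(0.1, -0.5)

From the two frames, the yellow cylinder sits at roughly (13.0, 3.4) before and (13.1, 2.9) after.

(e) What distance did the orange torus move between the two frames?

2.1

The orange torus moved from about (5.2, 4.5) to (4.2, 6.3), a distance of √(1.0² + 1.8²) ≈ 2.1.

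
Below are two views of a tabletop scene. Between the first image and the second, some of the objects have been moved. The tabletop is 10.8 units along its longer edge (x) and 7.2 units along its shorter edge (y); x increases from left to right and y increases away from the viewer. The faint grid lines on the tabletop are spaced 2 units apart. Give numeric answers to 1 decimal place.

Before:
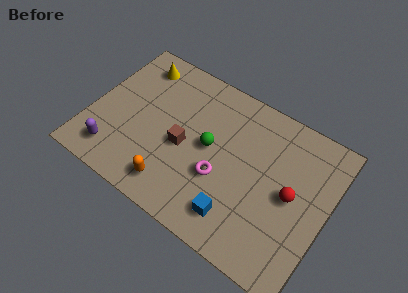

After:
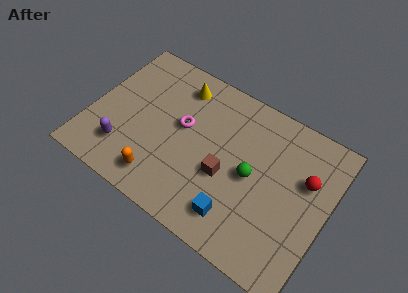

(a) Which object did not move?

the blue cube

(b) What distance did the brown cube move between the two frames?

2.0

From (4.3, 3.2) to (6.3, 2.9), the brown cube covered √(2.0² + 0.3²) ≈ 2.0 units.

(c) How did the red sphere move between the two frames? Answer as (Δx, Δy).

(0.5, 1.0)

The red sphere was at about (9.2, 3.6) and moved to about (9.7, 4.6).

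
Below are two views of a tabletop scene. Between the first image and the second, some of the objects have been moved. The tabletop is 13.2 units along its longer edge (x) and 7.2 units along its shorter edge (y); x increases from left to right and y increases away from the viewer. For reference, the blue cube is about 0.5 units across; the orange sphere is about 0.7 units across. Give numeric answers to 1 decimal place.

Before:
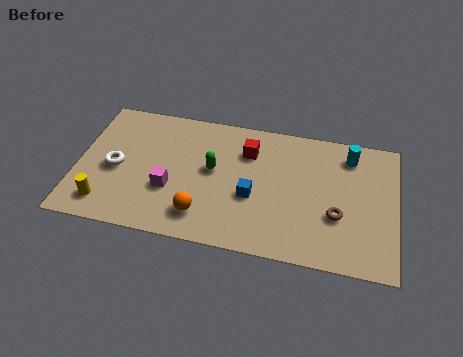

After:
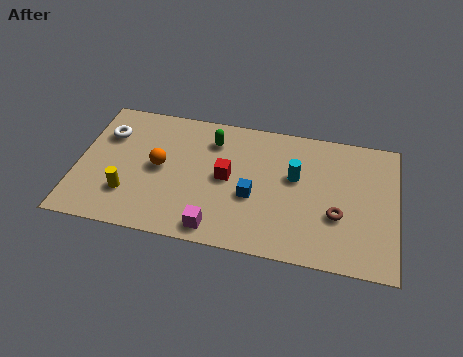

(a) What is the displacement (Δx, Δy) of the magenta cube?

(2.0, -1.7)

The magenta cube started near (3.9, 2.6) and ended near (5.9, 0.9).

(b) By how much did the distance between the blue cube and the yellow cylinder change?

-1.0

Before: roughly 6.2 units apart; after: 5.2. That's 1.0 units closer together.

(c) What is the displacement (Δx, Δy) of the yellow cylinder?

(0.9, 0.7)

The yellow cylinder started near (1.3, 1.3) and ended near (2.2, 2.0).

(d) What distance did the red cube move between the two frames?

1.8

The red cube was near (7.0, 5.3) before and (6.2, 3.7) after, so it travelled √(0.8² + 1.6²) ≈ 1.8 units.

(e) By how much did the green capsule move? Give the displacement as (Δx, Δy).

(-0.1, 1.6)

From the two frames, the green capsule sits at roughly (5.6, 4.0) before and (5.5, 5.6) after.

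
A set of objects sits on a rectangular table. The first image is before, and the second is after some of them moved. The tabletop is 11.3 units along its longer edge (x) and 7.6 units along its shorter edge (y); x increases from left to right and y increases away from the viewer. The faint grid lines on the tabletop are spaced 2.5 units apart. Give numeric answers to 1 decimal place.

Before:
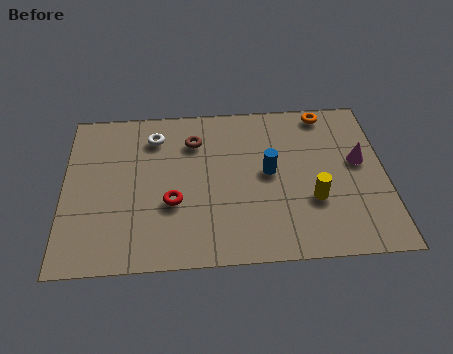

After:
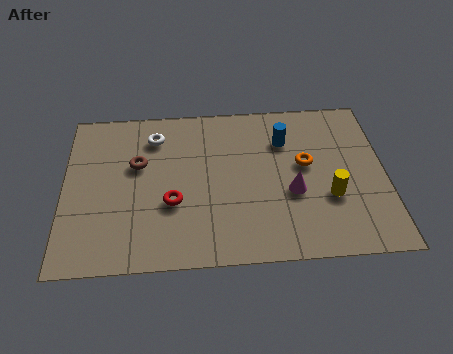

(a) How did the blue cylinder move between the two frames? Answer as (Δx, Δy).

(0.6, 1.5)

The blue cylinder started near (7.2, 4.0) and ended near (7.8, 5.5).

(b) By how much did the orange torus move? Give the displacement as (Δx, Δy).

(-0.8, -2.5)

The orange torus started near (9.3, 6.8) and ended near (8.5, 4.3).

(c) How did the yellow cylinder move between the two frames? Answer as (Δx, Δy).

(0.6, 0.1)

The yellow cylinder started near (8.7, 2.6) and ended near (9.3, 2.7).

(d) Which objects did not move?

the red torus and the white torus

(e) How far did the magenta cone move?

2.7

From (10.4, 4.3) to (8.0, 3.0), the magenta cone covered √(2.4² + 1.3²) ≈ 2.7 units.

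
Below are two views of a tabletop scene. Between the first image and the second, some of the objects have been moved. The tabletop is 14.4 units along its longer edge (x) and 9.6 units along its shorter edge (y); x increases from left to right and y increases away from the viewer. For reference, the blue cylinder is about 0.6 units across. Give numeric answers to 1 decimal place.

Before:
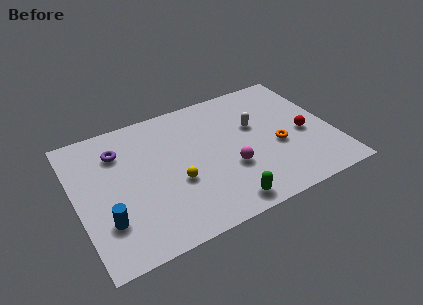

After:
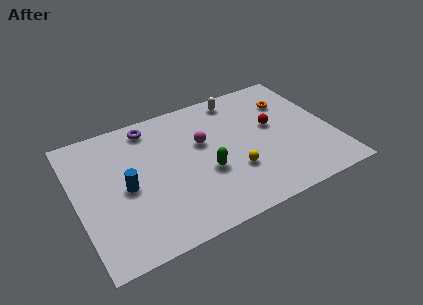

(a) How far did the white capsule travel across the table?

2.6

The white capsule was near (10.2, 5.9) before and (9.6, 8.4) after, so it travelled √(0.6² + 2.5²) ≈ 2.6 units.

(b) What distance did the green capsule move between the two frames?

2.7

From (7.7, 1.1) to (7.1, 3.7), the green capsule covered √(0.6² + 2.6²) ≈ 2.7 units.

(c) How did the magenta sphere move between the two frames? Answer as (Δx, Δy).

(-1.2, 2.5)

From the two frames, the magenta sphere sits at roughly (8.4, 3.4) before and (7.2, 5.9) after.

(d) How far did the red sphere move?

2.1

The red sphere moved from about (12.8, 4.2) to (11.2, 5.5), a distance of √(1.6² + 1.3²) ≈ 2.1.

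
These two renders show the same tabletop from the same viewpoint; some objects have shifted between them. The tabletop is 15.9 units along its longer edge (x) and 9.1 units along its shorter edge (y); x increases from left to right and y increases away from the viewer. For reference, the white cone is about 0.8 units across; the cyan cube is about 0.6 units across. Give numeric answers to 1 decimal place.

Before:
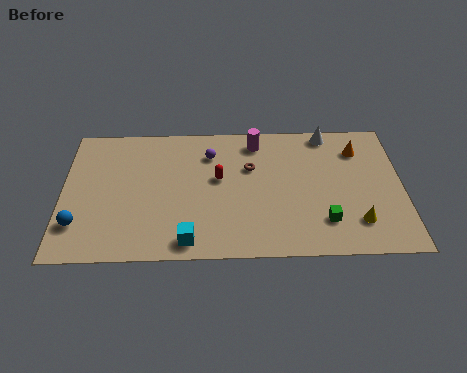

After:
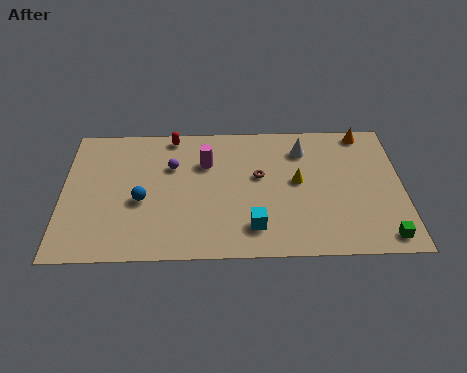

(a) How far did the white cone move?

1.6

From (12.5, 8.2) to (11.3, 7.1), the white cone covered √(1.2² + 1.1²) ≈ 1.6 units.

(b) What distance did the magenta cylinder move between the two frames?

2.8

The magenta cylinder moved from about (9.1, 7.7) to (6.7, 6.3), a distance of √(2.4² + 1.4²) ≈ 2.8.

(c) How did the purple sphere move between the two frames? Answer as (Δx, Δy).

(-1.8, -0.8)

The purple sphere was at about (6.9, 6.9) and moved to about (5.1, 6.1).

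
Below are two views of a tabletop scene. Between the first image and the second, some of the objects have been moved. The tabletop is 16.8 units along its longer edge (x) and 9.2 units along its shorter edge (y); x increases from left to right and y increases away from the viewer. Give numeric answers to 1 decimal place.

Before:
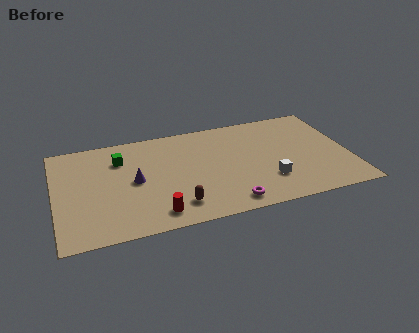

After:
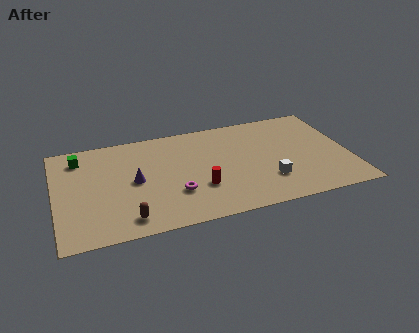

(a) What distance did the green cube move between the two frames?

2.4

The green cube was near (3.8, 6.8) before and (1.5, 7.5) after, so it travelled √(2.3² + 0.7²) ≈ 2.4 units.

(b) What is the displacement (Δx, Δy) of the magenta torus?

(-2.9, 1.7)

The magenta torus started near (9.6, 1.2) and ended near (6.7, 2.9).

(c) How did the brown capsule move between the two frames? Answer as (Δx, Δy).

(-2.8, -0.4)

The brown capsule started near (6.7, 1.8) and ended near (3.9, 1.4).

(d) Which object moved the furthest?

the magenta torus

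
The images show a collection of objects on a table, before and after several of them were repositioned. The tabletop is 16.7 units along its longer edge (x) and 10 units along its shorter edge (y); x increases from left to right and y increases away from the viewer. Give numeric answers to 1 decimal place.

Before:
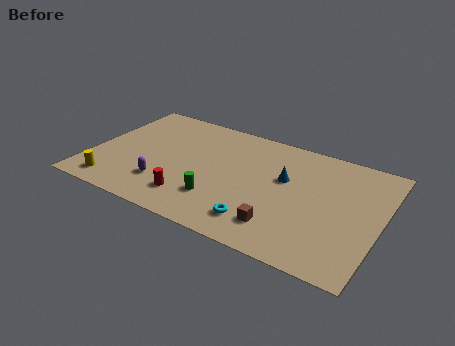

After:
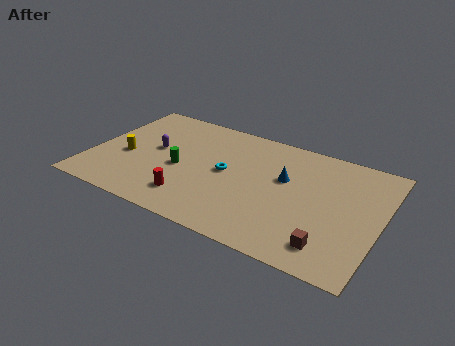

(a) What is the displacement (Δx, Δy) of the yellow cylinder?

(0.3, 2.8)

From the two frames, the yellow cylinder sits at roughly (1.7, 1.4) before and (2.0, 4.2) after.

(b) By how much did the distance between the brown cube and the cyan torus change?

+6.0

They were about 1.2 units apart before and 7.2 after — 6.0 units further apart.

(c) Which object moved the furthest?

the cyan torus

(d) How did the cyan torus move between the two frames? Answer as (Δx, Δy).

(-2.4, 3.3)

The cyan torus started near (10.2, 1.9) and ended near (7.8, 5.2).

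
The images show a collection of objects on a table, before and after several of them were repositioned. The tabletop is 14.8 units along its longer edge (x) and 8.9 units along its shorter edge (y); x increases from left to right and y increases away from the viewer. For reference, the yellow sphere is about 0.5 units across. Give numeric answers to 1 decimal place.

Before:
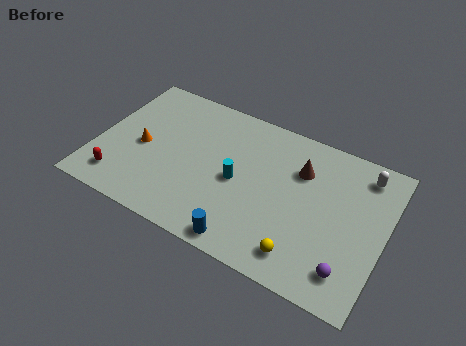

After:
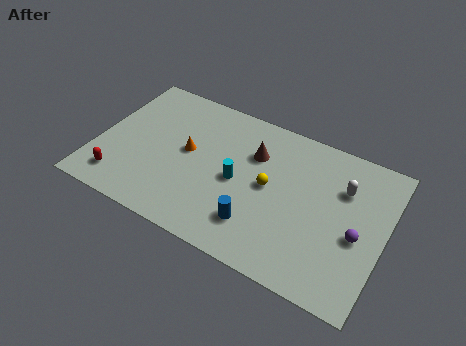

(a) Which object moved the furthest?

the yellow sphere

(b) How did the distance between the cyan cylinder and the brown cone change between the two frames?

-1.6

They were about 3.7 units apart before and 2.1 after — 1.6 units closer together.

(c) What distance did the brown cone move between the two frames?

2.4

From (10.3, 6.3) to (7.9, 6.2), the brown cone covered √(2.4² + 0.1²) ≈ 2.4 units.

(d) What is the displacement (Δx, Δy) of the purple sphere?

(0.2, 2.1)

The purple sphere started near (13.3, 1.7) and ended near (13.5, 3.8).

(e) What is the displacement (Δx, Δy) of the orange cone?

(2.3, 0.7)

The orange cone was at about (2.3, 4.1) and moved to about (4.6, 4.8).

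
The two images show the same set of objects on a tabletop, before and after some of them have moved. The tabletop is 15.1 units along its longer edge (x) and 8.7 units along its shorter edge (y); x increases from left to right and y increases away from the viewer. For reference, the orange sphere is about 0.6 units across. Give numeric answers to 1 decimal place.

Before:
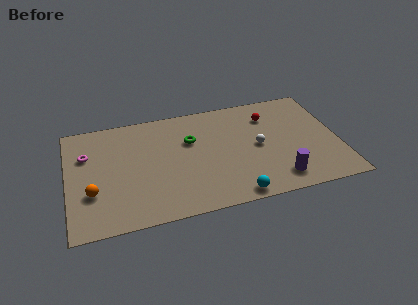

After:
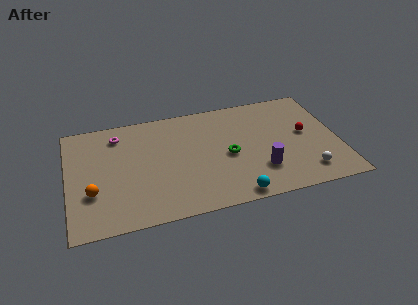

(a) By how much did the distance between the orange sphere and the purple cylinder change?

-1.0

The distance was about 10.3 in the first image and 9.3 in the second, so they moved 1.0 units closer together.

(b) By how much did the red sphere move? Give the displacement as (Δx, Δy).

(1.9, -1.9)

The red sphere started near (11.4, 6.6) and ended near (13.3, 4.7).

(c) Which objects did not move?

the cyan sphere and the orange sphere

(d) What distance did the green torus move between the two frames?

2.6

The green torus moved from about (6.9, 5.7) to (8.9, 4.0), a distance of √(2.0² + 1.7²) ≈ 2.6.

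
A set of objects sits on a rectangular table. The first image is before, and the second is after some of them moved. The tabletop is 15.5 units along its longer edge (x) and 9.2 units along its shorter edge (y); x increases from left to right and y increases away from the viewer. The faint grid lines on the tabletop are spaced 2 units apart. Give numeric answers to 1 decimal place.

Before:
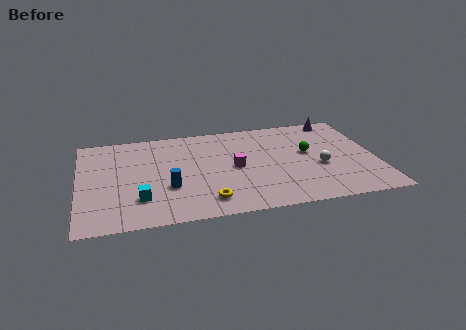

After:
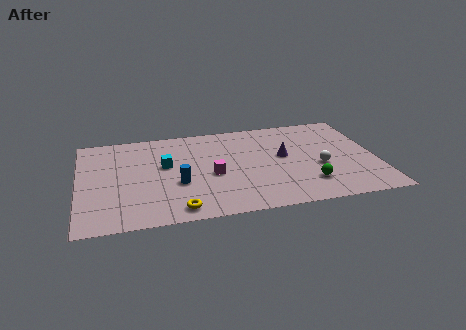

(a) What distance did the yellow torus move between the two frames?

1.6

From (6.5, 1.6) to (5.0, 1.1), the yellow torus covered √(1.5² + 0.5²) ≈ 1.6 units.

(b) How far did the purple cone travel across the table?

4.5

The purple cone moved from about (13.8, 8.3) to (10.7, 5.1), a distance of √(3.1² + 3.2²) ≈ 4.5.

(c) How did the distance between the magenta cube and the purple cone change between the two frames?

-2.9

Before: roughly 6.9 units apart; after: 4.0. That's 2.9 units closer together.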